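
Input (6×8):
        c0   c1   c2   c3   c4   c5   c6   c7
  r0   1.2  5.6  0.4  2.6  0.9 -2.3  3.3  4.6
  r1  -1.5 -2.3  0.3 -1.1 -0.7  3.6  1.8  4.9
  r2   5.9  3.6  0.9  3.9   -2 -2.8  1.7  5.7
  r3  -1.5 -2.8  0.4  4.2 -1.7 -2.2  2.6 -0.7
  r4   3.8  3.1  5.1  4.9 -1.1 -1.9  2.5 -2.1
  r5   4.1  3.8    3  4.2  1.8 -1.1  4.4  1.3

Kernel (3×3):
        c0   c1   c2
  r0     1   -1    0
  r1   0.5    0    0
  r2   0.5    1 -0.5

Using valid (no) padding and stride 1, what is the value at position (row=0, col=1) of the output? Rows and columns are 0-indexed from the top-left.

The receptive field on the input at this output position is [5.6 0.4 2.6 / -2.3 0.3 -1.1 / 3.6 0.9 3.9]. Elementwise product with the kernel and sum: 5.6·1 + 0.4·-1 + -2.3·0.5 + 3.6·0.5 + 0.9·1 + 3.9·-0.5.

4.8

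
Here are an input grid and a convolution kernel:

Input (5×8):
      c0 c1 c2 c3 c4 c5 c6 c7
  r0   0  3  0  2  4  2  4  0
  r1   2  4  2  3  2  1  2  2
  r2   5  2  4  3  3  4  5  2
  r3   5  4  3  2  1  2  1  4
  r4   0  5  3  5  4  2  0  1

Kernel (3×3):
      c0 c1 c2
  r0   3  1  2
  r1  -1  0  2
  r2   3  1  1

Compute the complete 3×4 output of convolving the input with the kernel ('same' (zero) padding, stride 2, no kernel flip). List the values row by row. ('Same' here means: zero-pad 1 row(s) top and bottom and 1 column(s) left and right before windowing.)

12 18 14 5
23 41 27 20
23 24 10 15

Output[0,0]: The receptive field on the zero-padded input at this output position is [0 0 0 / 0 0 3 / 0 2 4]. Elementwise product with the kernel and sum: 0·3 + 0·1 + 0·2 + 0·-1 + 3·2 + 0·3 + 2·1 + 4·1.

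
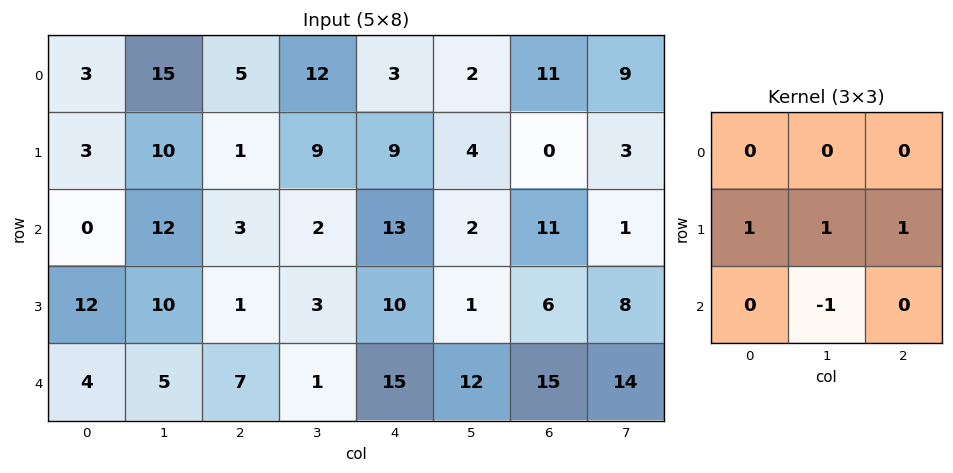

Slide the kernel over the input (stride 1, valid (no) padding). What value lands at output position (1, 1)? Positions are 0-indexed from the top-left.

16

The receptive field on the input at this output position is [10 1 9 / 12 3 2 / 10 1 3]. Elementwise product with the kernel and sum: 12·1 + 3·1 + 2·1 + 1·-1.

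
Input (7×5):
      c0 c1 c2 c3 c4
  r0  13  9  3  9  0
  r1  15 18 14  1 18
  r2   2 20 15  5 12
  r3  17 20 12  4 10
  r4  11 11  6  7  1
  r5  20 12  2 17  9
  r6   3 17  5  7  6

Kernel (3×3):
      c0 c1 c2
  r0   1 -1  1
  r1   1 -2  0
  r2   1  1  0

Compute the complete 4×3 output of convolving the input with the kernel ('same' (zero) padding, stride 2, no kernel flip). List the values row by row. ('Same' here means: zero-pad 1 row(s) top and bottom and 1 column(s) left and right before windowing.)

-11 35 28
16 27 -22
1 25 25
-14 34 3

Output[0,0]: The receptive field on the zero-padded input at this output position is [0 0 0 / 0 13 9 / 0 15 18]. Elementwise product with the kernel and sum: 0·1 + 0·-1 + 0·1 + 0·1 + 13·-2 + 0·1 + 15·1.
Output[0,1]: The receptive field on the zero-padded input at this output position is [0 0 0 / 9 3 9 / 18 14 1]. Elementwise product with the kernel and sum: 0·1 + 0·-1 + 0·1 + 9·1 + 3·-2 + 18·1 + 14·1.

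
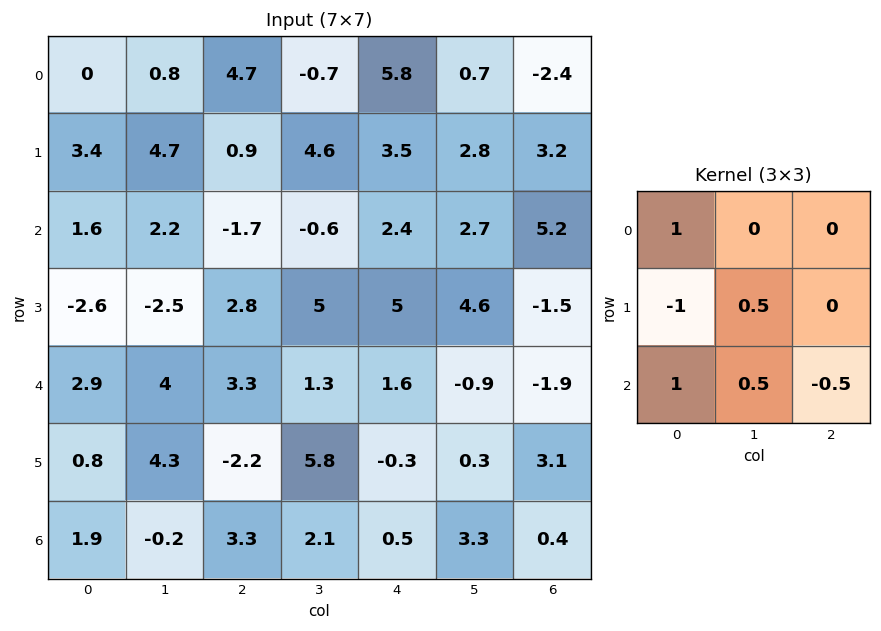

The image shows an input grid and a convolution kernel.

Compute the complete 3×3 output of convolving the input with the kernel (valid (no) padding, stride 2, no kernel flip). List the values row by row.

Output[0,0]: The receptive field on the input at this output position is [0 0.8 4.7 / 3.4 4.7 0.9 / 1.6 2.2 -1.7]. Elementwise product with the kernel and sum: 0·1 + 3.4·-1 + 4.7·0.5 + 1.6·1 + 2.2·0.5 + -1.7·-0.5.
Output[0,1]: The receptive field on the input at this output position is [4.7 -0.7 5.8 / 0.9 4.6 3.5 / -1.7 -0.6 2.4]. Elementwise product with the kernel and sum: 4.7·1 + 0.9·-1 + 4.6·0.5 + -1.7·1 + -0.6·0.5 + 2.4·-0.5.

2.5 2.9 4.85
6.2 1.15 1.8
4.4 12.5 4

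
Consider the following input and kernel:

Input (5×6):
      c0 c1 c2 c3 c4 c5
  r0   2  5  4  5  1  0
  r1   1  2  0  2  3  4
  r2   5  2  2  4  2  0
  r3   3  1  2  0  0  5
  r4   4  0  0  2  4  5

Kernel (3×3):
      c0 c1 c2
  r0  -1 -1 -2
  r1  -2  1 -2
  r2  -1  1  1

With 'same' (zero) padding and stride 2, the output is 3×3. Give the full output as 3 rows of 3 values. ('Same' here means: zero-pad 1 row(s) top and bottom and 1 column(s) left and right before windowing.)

Output[0,0]: The receptive field on the zero-padded input at this output position is [0 0 0 / 0 2 5 / 0 1 2]. Elementwise product with the kernel and sum: 0·-1 + 0·-1 + 0·-2 + 0·-2 + 2·1 + 5·-2 + 0·-1 + 1·1 + 2·1.
Output[0,1]: The receptive field on the zero-padded input at this output position is [0 0 0 / 5 4 5 / 2 0 2]. Elementwise product with the kernel and sum: 0·-1 + 0·-1 + 0·-2 + 5·-2 + 4·1 + 5·-2 + 2·-1 + 0·1 + 2·1.

-5 -16 -4
0 -15 -14
-1 -7 -20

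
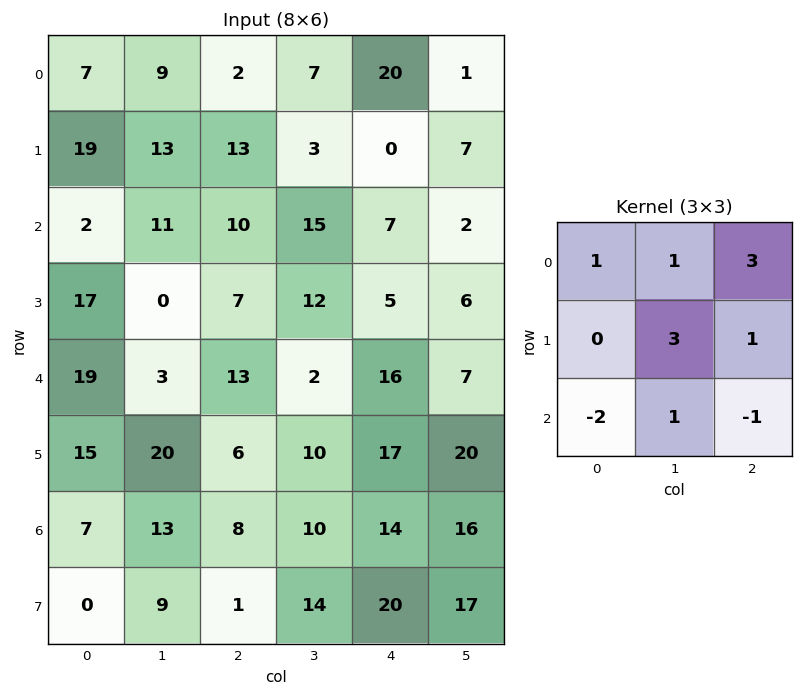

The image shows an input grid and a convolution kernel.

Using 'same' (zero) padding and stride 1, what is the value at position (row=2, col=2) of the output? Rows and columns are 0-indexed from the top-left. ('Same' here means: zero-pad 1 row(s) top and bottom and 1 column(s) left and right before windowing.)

The receptive field on the zero-padded input at this output position is [13 13 3 / 11 10 15 / 0 7 12]. Elementwise product with the kernel and sum: 13·1 + 13·1 + 3·3 + 10·3 + 15·1 + 0·-2 + 7·1 + 12·-1.

75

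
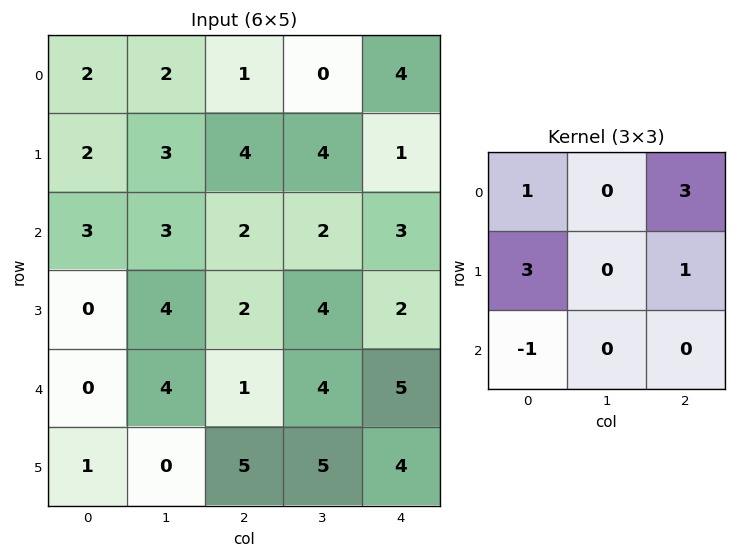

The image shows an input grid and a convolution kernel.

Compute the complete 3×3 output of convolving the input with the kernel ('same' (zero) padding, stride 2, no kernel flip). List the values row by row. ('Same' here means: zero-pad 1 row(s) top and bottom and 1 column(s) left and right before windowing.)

Output[0,0]: The receptive field on the zero-padded input at this output position is [0 0 0 / 0 2 2 / 0 2 3]. Elementwise product with the kernel and sum: 0·1 + 0·3 + 0·3 + 2·1 + 0·-1.

2 3 -4
12 22 6
16 32 11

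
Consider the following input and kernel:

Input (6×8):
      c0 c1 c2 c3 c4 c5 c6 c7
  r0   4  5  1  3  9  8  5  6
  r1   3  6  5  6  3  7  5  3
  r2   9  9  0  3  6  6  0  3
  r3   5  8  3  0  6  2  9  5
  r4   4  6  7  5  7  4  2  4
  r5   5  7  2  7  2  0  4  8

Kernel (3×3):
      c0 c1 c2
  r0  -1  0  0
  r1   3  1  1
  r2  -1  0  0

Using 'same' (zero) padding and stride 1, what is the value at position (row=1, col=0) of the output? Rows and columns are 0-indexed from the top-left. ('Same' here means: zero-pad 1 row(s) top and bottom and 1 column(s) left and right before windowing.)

9

The receptive field on the zero-padded input at this output position is [0 4 5 / 0 3 6 / 0 9 9]. Elementwise product with the kernel and sum: 0·-1 + 0·3 + 3·1 + 6·1 + 0·-1.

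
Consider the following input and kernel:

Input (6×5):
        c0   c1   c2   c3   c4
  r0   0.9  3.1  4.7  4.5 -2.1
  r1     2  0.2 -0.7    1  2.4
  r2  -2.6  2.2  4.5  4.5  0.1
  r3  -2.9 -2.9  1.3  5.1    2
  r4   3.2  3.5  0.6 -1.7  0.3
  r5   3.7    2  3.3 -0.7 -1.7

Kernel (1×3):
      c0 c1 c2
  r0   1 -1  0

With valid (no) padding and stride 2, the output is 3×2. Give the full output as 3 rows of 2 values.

Output[0,0]: The receptive field on the input at this output position is [0.9 3.1 4.7]. Elementwise product with the kernel and sum: 0.9·1 + 3.1·-1.

-2.2 0.2
-4.8 0
-0.3 2.3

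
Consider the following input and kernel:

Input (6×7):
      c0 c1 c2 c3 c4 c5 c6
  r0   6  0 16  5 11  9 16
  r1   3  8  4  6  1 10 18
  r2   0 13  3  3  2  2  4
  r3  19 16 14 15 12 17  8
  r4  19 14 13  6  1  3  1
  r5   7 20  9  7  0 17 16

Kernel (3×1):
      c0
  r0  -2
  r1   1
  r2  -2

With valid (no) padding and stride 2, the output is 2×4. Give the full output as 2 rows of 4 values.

-9 -34 -25 -22
-19 -18 6 -2

Output[0,0]: The receptive field on the input at this output position is [6 / 3 / 0]. Elementwise product with the kernel and sum: 6·-2 + 3·1 + 0·-2.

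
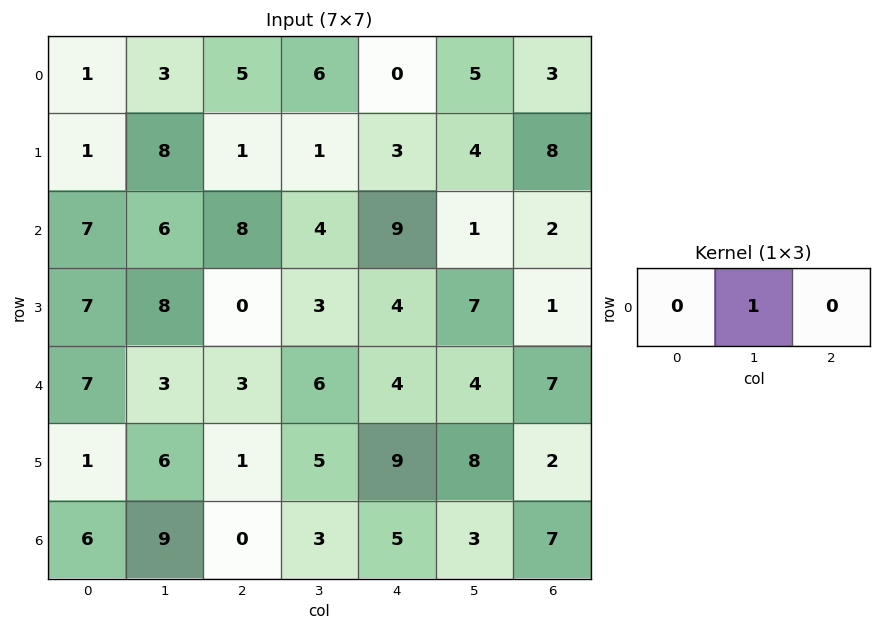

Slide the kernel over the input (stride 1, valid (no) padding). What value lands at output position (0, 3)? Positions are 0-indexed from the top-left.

0

The receptive field on the input at this output position is [6 0 5]. Elementwise product with the kernel and sum: 0·1.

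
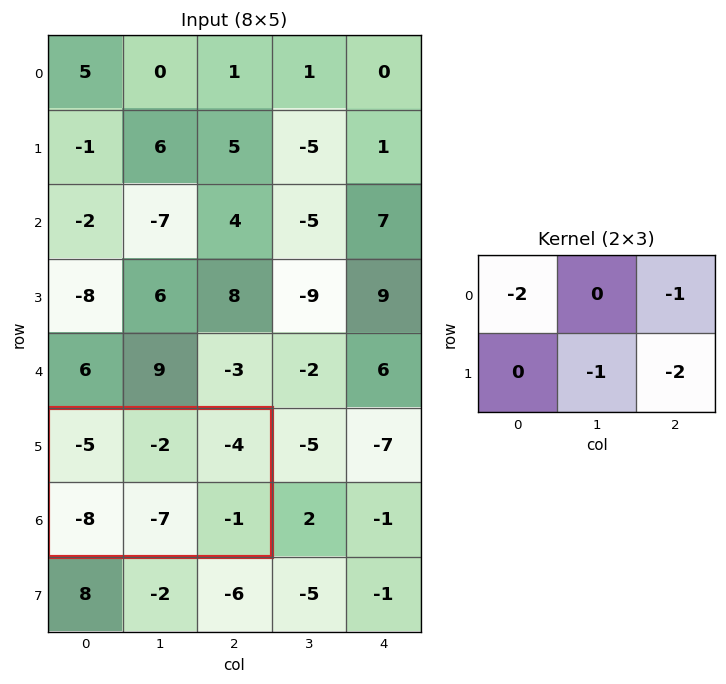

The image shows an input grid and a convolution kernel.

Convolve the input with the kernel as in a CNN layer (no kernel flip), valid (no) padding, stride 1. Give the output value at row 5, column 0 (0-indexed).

23

The receptive field on the input at this output position is [-5 -2 -4 / -8 -7 -1]. Elementwise product with the kernel and sum: -5·-2 + -4·-1 + -7·-1 + -1·-2.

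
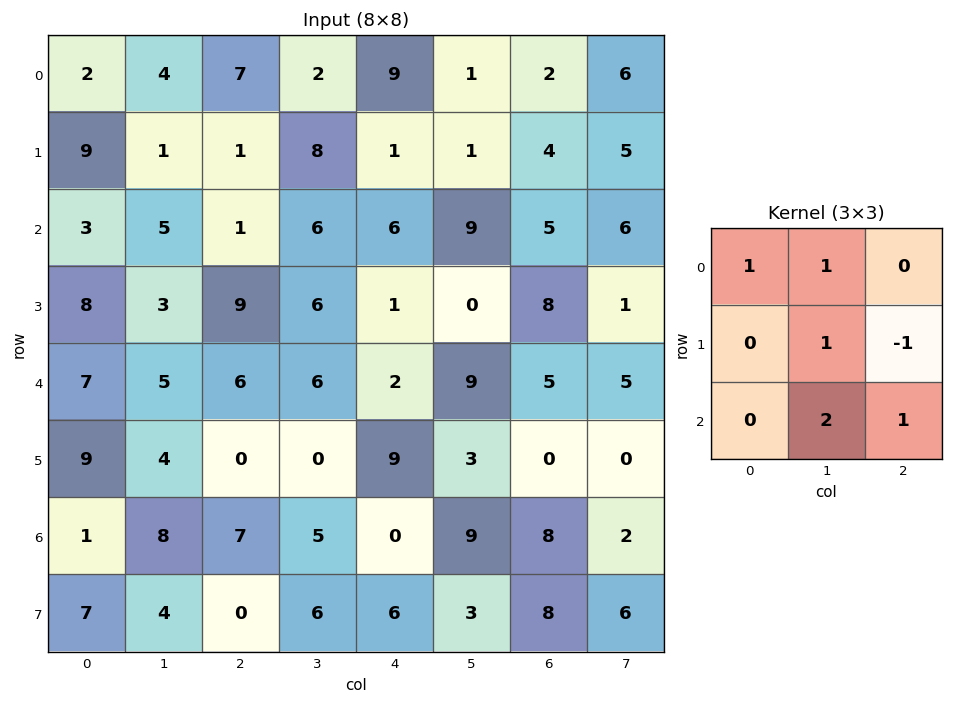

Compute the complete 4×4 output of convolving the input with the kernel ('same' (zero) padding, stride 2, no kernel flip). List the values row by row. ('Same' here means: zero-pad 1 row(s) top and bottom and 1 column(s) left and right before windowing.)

Output[0,0]: The receptive field on the zero-padded input at this output position is [0 0 0 / 0 2 4 / 0 9 1]. Elementwise product with the kernel and sum: 0·1 + 0·1 + 2·1 + 4·-1 + 9·2 + 1·1.
Output[0,1]: The receptive field on the zero-padded input at this output position is [0 0 0 / 4 7 2 / 1 1 8]. Elementwise product with the kernel and sum: 0·1 + 0·1 + 7·1 + 2·-1 + 1·2 + 8·1.

17 15 11 9
26 21 8 21
32 12 21 8
20 12 15 31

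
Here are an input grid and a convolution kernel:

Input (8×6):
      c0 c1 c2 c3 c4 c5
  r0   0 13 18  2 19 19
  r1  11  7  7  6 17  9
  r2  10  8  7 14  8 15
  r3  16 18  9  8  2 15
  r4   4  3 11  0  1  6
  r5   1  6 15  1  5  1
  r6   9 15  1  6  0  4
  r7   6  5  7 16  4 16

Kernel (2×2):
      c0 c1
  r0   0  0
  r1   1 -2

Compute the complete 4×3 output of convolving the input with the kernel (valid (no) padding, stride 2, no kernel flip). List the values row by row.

Output[0,0]: The receptive field on the input at this output position is [0 13 / 11 7]. Elementwise product with the kernel and sum: 11·1 + 7·-2.
Output[0,1]: The receptive field on the input at this output position is [18 2 / 7 6]. Elementwise product with the kernel and sum: 7·1 + 6·-2.

-3 -5 -1
-20 -7 -28
-11 13 3
-4 -25 -28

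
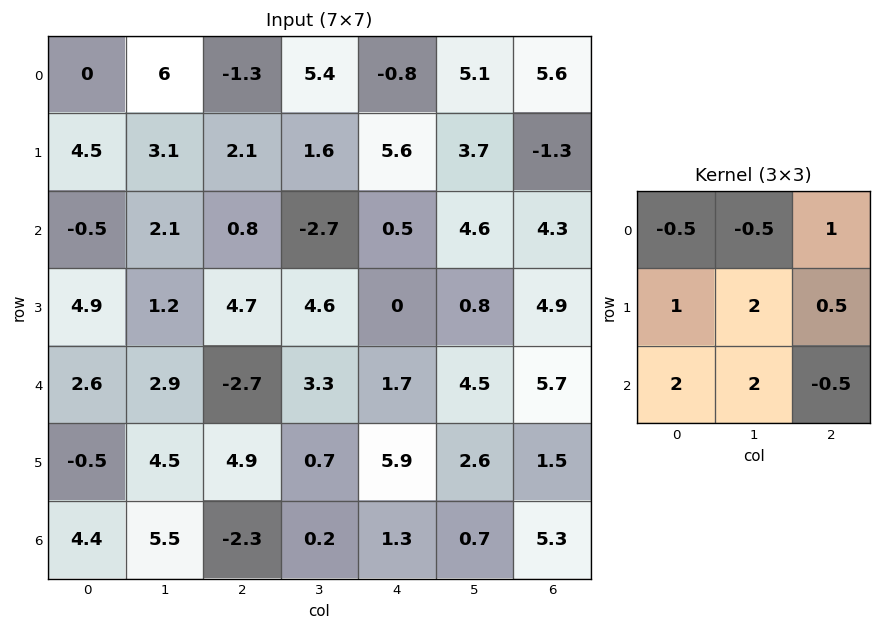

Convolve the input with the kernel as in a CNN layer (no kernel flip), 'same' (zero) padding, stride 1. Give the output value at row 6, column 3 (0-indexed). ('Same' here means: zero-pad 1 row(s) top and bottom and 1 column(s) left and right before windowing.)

1.85

The receptive field on the zero-padded input at this output position is [4.9 0.7 5.9 / -2.3 0.2 1.3 / 0 0 0]. Elementwise product with the kernel and sum: 4.9·-0.5 + 0.7·-0.5 + 5.9·1 + -2.3·1 + 0.2·2 + 1.3·0.5 + 0·2 + 0·2 + 0·-0.5.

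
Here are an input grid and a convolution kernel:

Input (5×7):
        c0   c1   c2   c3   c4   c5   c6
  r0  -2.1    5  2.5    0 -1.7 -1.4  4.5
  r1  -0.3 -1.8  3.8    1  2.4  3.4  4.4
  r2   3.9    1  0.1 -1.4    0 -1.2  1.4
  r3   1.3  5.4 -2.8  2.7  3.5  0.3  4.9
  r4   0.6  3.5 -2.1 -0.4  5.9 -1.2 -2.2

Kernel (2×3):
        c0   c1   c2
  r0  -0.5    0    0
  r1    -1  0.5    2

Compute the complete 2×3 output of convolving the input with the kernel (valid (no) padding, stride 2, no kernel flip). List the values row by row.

8.05 0.25 8.95
-6.15 11.1 6.45

Output[0,0]: The receptive field on the input at this output position is [-2.1 5 2.5 / -0.3 -1.8 3.8]. Elementwise product with the kernel and sum: -2.1·-0.5 + -0.3·-1 + -1.8·0.5 + 3.8·2.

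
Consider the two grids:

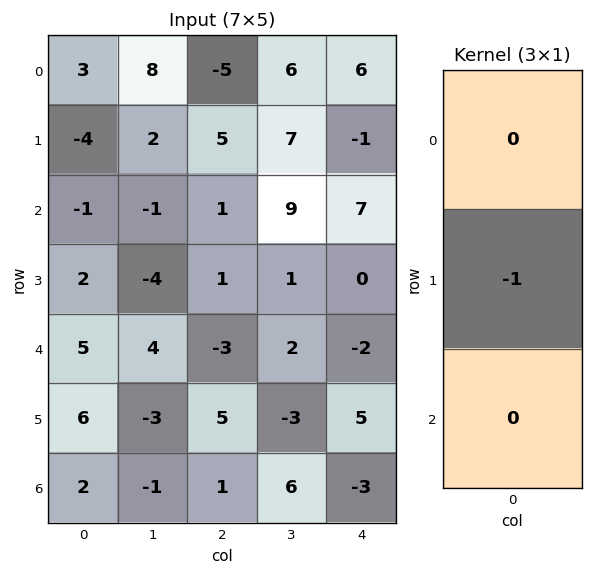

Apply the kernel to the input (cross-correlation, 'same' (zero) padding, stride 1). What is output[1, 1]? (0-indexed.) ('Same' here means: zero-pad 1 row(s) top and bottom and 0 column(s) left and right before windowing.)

The receptive field on the zero-padded input at this output position is [8 / 2 / -1]. Elementwise product with the kernel and sum: 2·-1.

-2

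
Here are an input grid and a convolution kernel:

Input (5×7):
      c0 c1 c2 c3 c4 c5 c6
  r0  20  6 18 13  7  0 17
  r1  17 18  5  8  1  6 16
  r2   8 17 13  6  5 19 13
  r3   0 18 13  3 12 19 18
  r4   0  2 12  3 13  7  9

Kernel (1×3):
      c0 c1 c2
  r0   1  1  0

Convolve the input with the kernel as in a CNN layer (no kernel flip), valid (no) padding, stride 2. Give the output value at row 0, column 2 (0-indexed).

The receptive field on the input at this output position is [7 0 17]. Elementwise product with the kernel and sum: 7·1 + 0·1.

7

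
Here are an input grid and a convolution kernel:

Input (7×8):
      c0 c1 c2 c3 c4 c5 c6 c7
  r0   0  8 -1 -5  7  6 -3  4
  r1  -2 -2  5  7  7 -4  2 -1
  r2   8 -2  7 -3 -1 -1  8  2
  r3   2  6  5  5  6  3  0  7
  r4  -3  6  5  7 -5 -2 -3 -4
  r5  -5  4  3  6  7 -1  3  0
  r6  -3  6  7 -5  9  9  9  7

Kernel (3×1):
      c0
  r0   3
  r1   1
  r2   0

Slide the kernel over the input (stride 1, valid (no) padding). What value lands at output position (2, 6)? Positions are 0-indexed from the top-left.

24

The receptive field on the input at this output position is [8 / 0 / -3]. Elementwise product with the kernel and sum: 8·3 + 0·1.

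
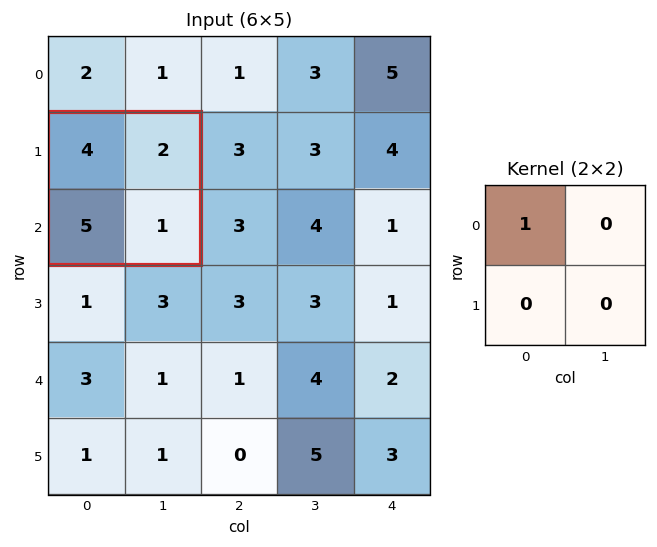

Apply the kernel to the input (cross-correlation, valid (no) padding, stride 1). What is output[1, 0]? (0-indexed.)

4

The receptive field on the input at this output position is [4 2 / 5 1]. Elementwise product with the kernel and sum: 4·1.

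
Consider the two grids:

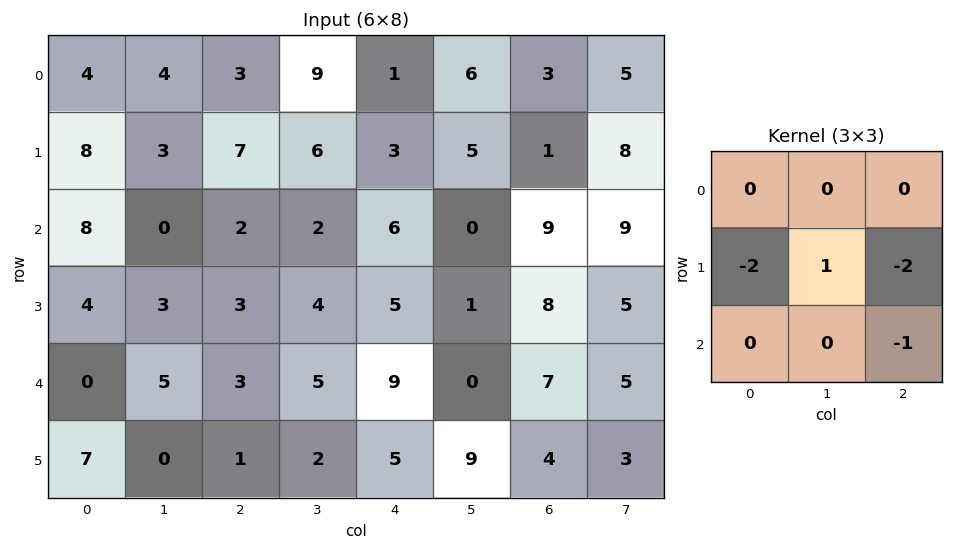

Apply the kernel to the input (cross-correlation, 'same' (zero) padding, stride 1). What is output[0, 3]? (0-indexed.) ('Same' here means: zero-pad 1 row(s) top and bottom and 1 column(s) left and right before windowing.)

The receptive field on the zero-padded input at this output position is [0 0 0 / 3 9 1 / 7 6 3]. Elementwise product with the kernel and sum: 3·-2 + 9·1 + 1·-2 + 3·-1.

-2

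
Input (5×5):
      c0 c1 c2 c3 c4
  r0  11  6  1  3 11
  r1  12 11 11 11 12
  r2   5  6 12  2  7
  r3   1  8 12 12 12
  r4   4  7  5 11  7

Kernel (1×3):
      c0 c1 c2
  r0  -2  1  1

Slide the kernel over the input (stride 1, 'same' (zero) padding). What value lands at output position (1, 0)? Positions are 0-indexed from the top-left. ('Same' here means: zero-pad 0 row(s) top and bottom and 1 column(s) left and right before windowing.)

The receptive field on the zero-padded input at this output position is [0 12 11]. Elementwise product with the kernel and sum: 0·-2 + 12·1 + 11·1.

23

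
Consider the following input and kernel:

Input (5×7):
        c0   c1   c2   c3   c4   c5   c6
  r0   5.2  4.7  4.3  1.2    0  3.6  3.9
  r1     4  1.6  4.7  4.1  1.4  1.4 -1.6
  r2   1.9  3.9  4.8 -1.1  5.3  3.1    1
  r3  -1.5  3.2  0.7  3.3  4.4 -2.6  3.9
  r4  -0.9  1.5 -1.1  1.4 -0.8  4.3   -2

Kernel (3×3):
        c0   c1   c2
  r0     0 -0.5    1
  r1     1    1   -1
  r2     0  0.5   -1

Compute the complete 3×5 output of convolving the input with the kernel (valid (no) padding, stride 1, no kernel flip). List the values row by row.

Output[0,0]: The receptive field on the input at this output position is [5.2 4.7 4.3 / 4 1.6 4.7 / 1.9 3.9 4.8]. Elementwise product with the kernel and sum: 4.7·-0.5 + 4.3·1 + 4·1 + 1.6·1 + 4.7·-1 + 3.9·0.5 + 4.8·-1.
Output[0,1]: The receptive field on the input at this output position is [4.7 4.3 1.2 / 1.6 4.7 4.1 / 3.9 4.8 -1.1]. Elementwise product with the kernel and sum: 4.3·-0.5 + 1.2·1 + 1.6·1 + 4.7·1 + 4.1·-1 + 4.8·0.5 + -1.1·-1.

0 4.75 0.95 7.25 7.05
5.8 8.6 -5 6.6 -0.1
5.7 -4.85 6.95 6.05 1.5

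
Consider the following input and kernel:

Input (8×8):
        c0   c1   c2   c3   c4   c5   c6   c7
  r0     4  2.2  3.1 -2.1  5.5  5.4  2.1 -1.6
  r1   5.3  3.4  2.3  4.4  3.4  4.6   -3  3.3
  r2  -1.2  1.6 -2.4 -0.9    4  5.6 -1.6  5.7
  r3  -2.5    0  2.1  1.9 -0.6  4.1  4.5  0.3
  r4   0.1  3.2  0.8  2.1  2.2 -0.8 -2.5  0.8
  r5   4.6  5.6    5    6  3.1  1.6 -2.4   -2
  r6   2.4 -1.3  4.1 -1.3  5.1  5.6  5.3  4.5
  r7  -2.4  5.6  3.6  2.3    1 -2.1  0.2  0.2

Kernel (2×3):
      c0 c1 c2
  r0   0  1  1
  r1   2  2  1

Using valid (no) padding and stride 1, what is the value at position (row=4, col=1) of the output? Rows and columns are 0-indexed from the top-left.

The receptive field on the input at this output position is [3.2 0.8 2.1 / 5.6 5 6]. Elementwise product with the kernel and sum: 0.8·1 + 2.1·1 + 5.6·2 + 5·2 + 6·1.

30.1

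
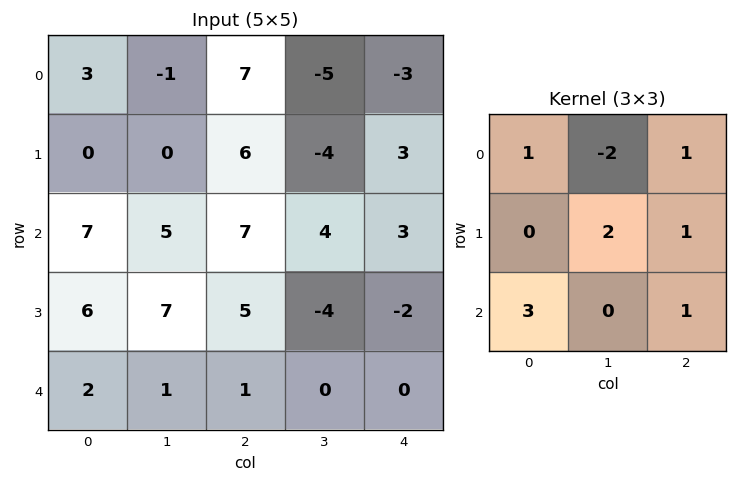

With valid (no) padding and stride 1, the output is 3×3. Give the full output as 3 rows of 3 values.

Output[0,0]: The receptive field on the input at this output position is [3 -1 7 / 0 0 6 / 7 5 7]. Elementwise product with the kernel and sum: 3·1 + -1·-2 + 7·1 + 0·2 + 6·1 + 7·3 + 7·1.

46 7 33
46 19 41
30 4 -5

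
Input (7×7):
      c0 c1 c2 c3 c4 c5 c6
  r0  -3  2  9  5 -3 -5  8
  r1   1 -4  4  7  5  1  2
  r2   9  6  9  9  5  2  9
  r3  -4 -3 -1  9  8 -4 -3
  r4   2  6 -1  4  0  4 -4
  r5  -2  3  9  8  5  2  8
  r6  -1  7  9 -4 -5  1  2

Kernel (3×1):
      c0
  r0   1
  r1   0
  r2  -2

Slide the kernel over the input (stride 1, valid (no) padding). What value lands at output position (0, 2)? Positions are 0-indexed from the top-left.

The receptive field on the input at this output position is [9 / 4 / 9]. Elementwise product with the kernel and sum: 9·1 + 9·-2.

-9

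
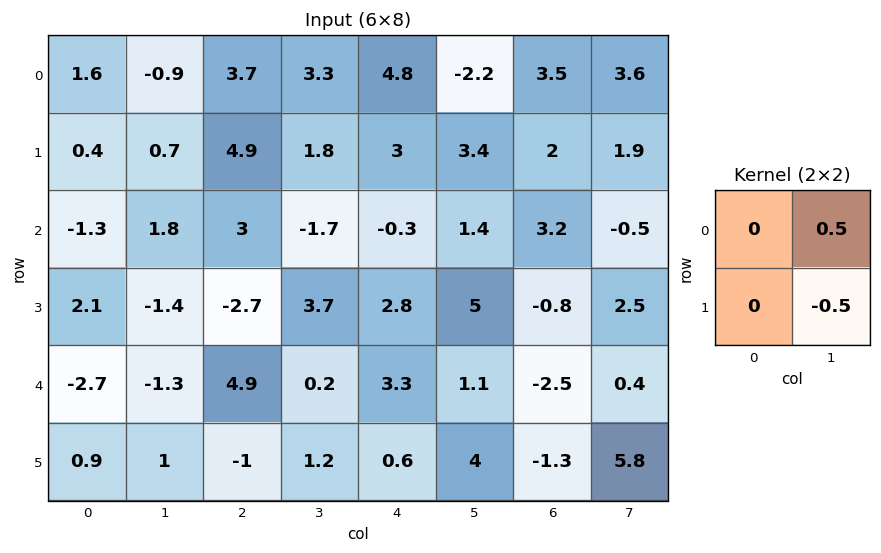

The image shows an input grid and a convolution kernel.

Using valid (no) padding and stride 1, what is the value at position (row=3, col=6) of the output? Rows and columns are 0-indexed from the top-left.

1.05

The receptive field on the input at this output position is [-0.8 2.5 / -2.5 0.4]. Elementwise product with the kernel and sum: 2.5·0.5 + 0.4·-0.5.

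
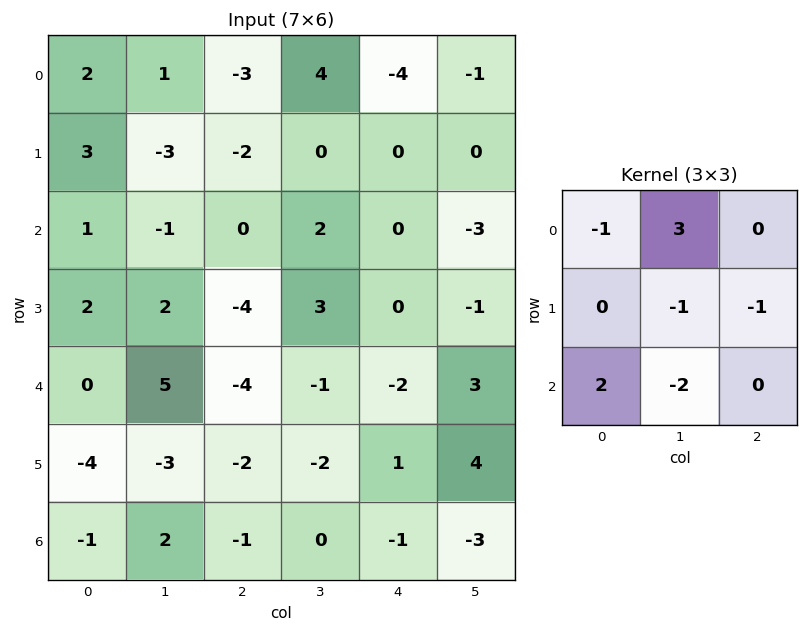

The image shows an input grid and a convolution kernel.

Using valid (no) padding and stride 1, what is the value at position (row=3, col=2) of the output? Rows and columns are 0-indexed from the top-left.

16

The receptive field on the input at this output position is [-4 3 0 / -4 -1 -2 / -2 -2 1]. Elementwise product with the kernel and sum: -4·-1 + 3·3 + -1·-1 + -2·-1 + -2·2 + -2·-2.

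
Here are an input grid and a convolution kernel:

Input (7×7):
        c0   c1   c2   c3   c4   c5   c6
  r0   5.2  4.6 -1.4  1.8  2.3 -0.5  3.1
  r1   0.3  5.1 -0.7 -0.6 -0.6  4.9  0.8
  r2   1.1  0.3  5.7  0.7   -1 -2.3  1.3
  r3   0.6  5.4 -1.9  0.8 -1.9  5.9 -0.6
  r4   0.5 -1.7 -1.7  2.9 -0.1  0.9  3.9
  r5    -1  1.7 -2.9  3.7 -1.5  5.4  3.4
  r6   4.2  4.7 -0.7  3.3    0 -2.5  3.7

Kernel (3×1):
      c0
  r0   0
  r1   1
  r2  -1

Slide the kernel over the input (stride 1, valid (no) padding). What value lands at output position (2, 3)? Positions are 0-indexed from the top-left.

The receptive field on the input at this output position is [0.7 / 0.8 / 2.9]. Elementwise product with the kernel and sum: 0.8·1 + 2.9·-1.

-2.1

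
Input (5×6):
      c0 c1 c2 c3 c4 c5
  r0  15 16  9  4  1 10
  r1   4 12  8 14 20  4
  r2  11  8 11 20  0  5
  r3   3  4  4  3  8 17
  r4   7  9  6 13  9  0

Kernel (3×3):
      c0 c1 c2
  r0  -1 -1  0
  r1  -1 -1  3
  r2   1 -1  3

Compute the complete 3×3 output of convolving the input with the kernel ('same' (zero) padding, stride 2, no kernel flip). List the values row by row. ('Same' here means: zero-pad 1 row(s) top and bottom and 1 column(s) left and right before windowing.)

65 33 31
18 30 7
17 16 -33

Output[0,0]: The receptive field on the zero-padded input at this output position is [0 0 0 / 0 15 16 / 0 4 12]. Elementwise product with the kernel and sum: 0·-1 + 0·-1 + 0·-1 + 15·-1 + 16·3 + 0·1 + 4·-1 + 12·3.
Output[0,1]: The receptive field on the zero-padded input at this output position is [0 0 0 / 16 9 4 / 12 8 14]. Elementwise product with the kernel and sum: 0·-1 + 0·-1 + 16·-1 + 9·-1 + 4·3 + 12·1 + 8·-1 + 14·3.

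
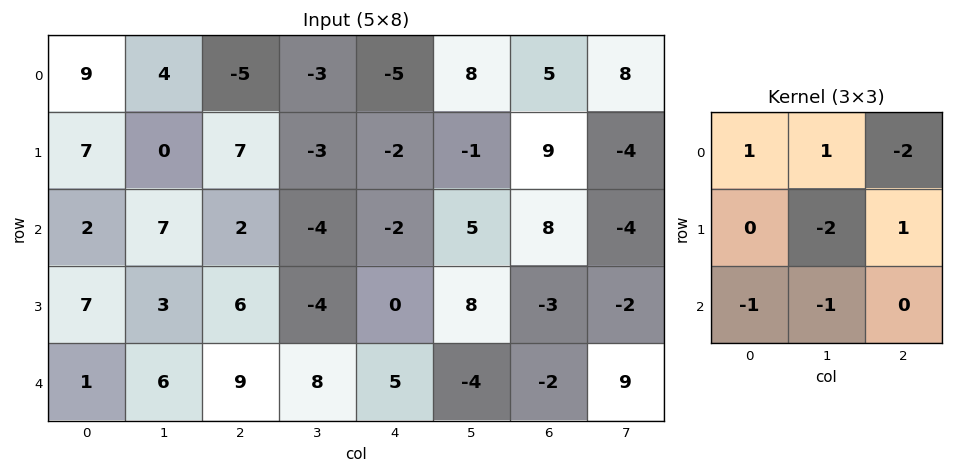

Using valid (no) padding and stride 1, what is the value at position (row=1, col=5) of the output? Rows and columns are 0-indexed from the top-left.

-9

The receptive field on the input at this output position is [-1 9 -4 / 5 8 -4 / 8 -3 -2]. Elementwise product with the kernel and sum: -1·1 + 9·1 + -4·-2 + 8·-2 + -4·1 + 8·-1 + -3·-1.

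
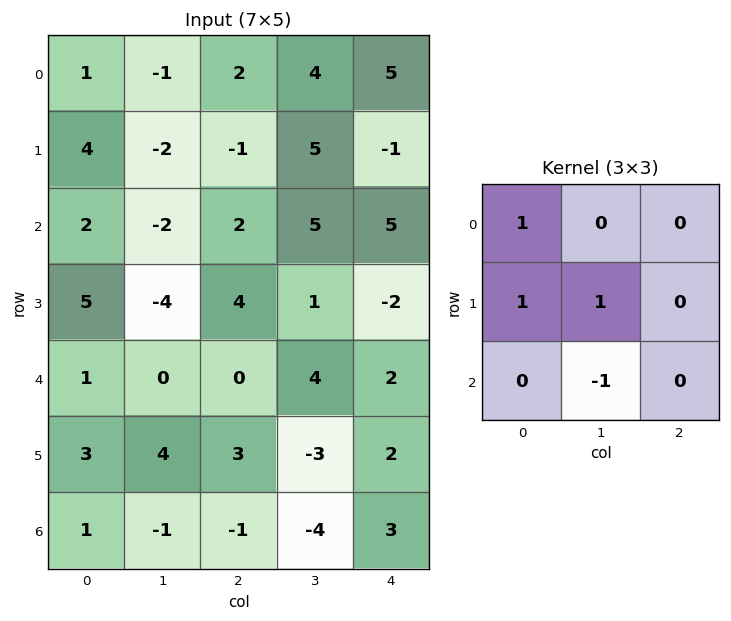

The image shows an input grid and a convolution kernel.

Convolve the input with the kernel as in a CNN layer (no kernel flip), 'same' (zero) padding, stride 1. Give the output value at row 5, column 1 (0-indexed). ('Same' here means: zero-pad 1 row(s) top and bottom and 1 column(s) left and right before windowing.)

9

The receptive field on the zero-padded input at this output position is [1 0 0 / 3 4 3 / 1 -1 -1]. Elementwise product with the kernel and sum: 1·1 + 3·1 + 4·1 + -1·-1.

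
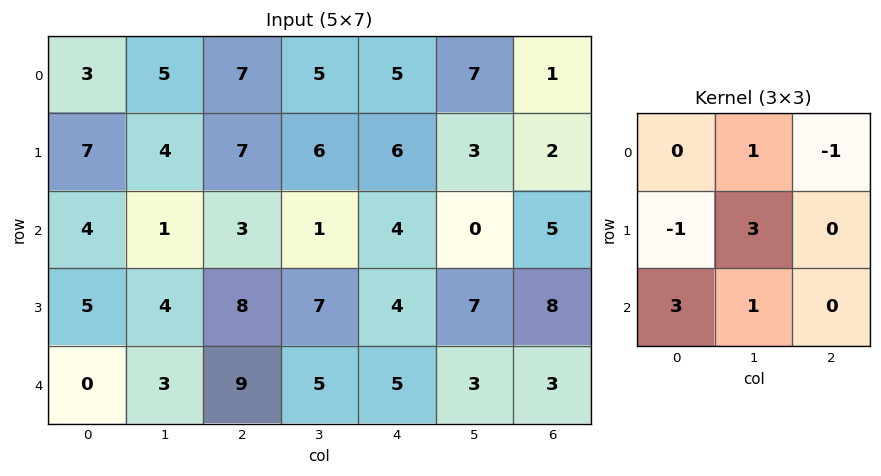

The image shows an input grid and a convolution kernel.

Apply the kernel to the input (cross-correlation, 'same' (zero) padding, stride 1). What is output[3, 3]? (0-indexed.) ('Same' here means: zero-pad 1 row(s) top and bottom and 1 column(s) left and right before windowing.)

The receptive field on the zero-padded input at this output position is [3 1 4 / 8 7 4 / 9 5 5]. Elementwise product with the kernel and sum: 1·1 + 4·-1 + 8·-1 + 7·3 + 9·3 + 5·1.

42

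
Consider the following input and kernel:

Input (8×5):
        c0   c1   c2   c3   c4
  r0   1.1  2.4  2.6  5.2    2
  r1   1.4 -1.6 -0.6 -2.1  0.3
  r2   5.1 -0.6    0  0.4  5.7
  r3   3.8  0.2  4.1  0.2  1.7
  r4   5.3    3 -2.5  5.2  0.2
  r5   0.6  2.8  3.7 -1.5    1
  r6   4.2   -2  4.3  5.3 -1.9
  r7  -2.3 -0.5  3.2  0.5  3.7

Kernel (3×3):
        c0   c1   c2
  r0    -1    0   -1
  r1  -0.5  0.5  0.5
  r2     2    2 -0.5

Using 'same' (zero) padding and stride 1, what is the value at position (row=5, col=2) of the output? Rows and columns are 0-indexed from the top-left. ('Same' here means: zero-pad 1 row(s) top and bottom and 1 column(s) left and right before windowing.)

-6.55

The receptive field on the zero-padded input at this output position is [3 -2.5 5.2 / 2.8 3.7 -1.5 / -2 4.3 5.3]. Elementwise product with the kernel and sum: 3·-1 + 5.2·-1 + 2.8·-0.5 + 3.7·0.5 + -1.5·0.5 + -2·2 + 4.3·2 + 5.3·-0.5.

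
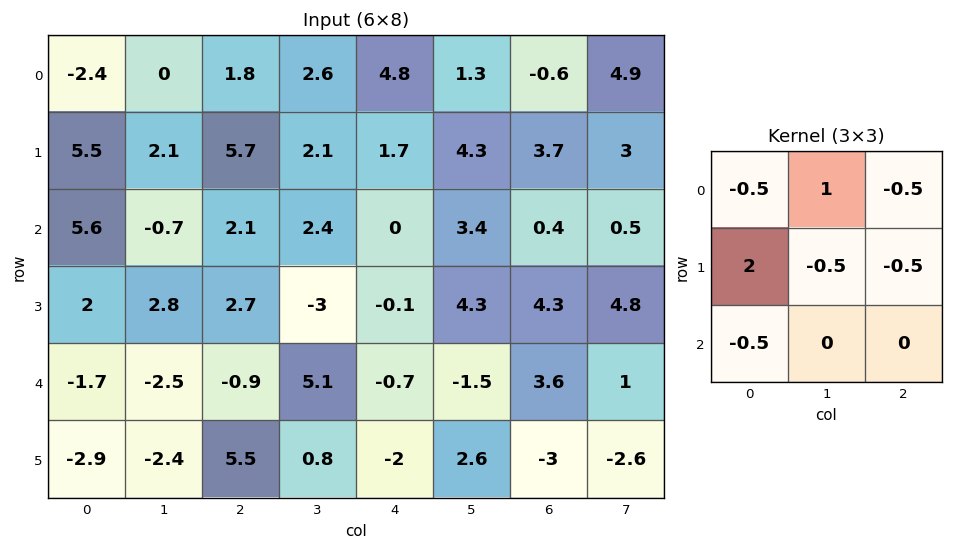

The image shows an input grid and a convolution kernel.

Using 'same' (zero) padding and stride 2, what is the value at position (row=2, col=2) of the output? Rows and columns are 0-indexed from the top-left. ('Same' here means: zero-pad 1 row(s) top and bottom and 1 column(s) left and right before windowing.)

10.15

The receptive field on the zero-padded input at this output position is [-3 -0.1 4.3 / 5.1 -0.7 -1.5 / 0.8 -2 2.6]. Elementwise product with the kernel and sum: -3·-0.5 + -0.1·1 + 4.3·-0.5 + 5.1·2 + -0.7·-0.5 + -1.5·-0.5 + 0.8·-0.5.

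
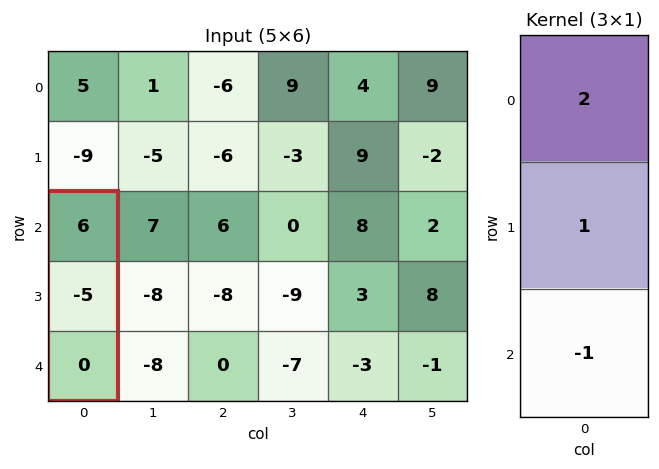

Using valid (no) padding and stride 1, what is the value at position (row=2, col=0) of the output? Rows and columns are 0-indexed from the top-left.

The receptive field on the input at this output position is [6 / -5 / 0]. Elementwise product with the kernel and sum: 6·2 + -5·1 + 0·-1.

7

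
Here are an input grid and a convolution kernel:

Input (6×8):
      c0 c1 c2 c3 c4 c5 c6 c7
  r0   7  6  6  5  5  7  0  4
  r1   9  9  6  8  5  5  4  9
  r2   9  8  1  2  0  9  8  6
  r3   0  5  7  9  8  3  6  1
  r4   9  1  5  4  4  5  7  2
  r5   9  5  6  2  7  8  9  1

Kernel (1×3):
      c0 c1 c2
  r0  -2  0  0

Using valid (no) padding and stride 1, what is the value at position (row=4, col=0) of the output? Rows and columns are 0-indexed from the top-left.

The receptive field on the input at this output position is [9 1 5]. Elementwise product with the kernel and sum: 9·-2.

-18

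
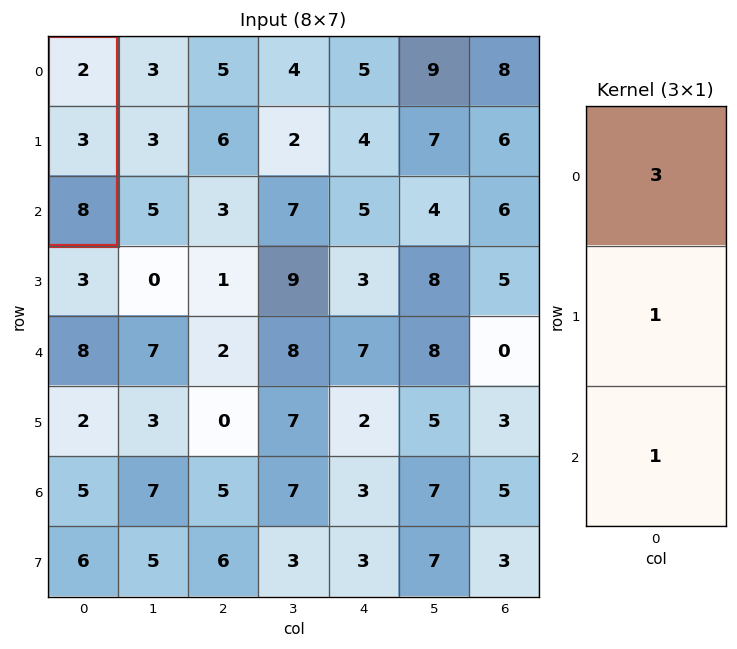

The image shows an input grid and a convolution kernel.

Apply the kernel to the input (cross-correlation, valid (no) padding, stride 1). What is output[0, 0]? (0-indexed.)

17

The receptive field on the input at this output position is [2 / 3 / 8]. Elementwise product with the kernel and sum: 2·3 + 3·1 + 8·1.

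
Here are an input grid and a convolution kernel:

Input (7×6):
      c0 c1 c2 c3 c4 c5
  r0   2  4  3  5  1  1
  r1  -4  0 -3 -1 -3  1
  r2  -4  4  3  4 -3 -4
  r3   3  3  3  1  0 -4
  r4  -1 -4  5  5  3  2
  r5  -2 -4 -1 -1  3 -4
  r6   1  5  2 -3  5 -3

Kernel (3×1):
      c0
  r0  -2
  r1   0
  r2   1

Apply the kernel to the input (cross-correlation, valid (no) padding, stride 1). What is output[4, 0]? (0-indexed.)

The receptive field on the input at this output position is [-1 / -2 / 1]. Elementwise product with the kernel and sum: -1·-2 + 1·1.

3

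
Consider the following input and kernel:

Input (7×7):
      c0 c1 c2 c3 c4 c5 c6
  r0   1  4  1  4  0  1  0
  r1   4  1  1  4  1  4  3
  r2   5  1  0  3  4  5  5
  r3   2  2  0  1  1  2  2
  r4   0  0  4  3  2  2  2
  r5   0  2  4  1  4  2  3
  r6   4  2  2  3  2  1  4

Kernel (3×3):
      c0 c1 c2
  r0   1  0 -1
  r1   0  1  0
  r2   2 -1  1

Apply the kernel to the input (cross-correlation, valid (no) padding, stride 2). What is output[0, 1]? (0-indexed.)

The receptive field on the input at this output position is [1 4 0 / 1 4 1 / 0 3 4]. Elementwise product with the kernel and sum: 1·1 + 0·-1 + 4·1 + 0·2 + 3·-1 + 4·1.

6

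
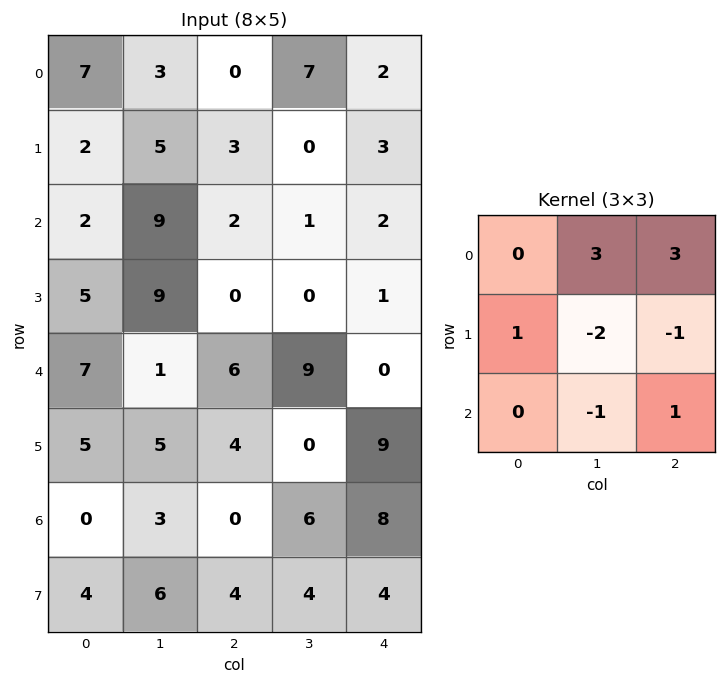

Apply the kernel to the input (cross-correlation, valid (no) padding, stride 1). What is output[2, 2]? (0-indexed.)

-1

The receptive field on the input at this output position is [2 1 2 / 0 0 1 / 6 9 0]. Elementwise product with the kernel and sum: 1·3 + 2·3 + 0·1 + 0·-2 + 1·-1 + 9·-1 + 0·1.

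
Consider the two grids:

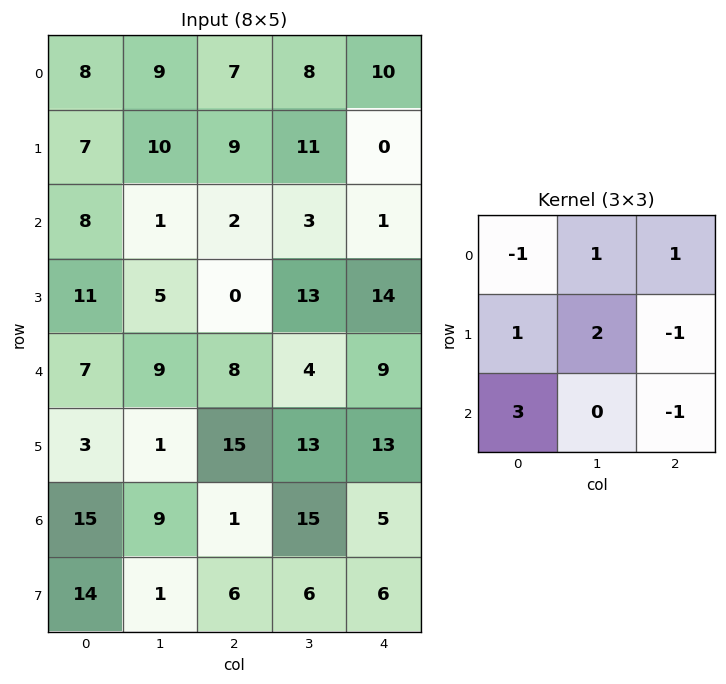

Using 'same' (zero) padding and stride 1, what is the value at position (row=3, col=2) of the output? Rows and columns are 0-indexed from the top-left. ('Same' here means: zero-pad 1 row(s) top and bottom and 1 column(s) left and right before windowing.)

The receptive field on the zero-padded input at this output position is [1 2 3 / 5 0 13 / 9 8 4]. Elementwise product with the kernel and sum: 1·-1 + 2·1 + 3·1 + 5·1 + 0·2 + 13·-1 + 9·3 + 4·-1.

19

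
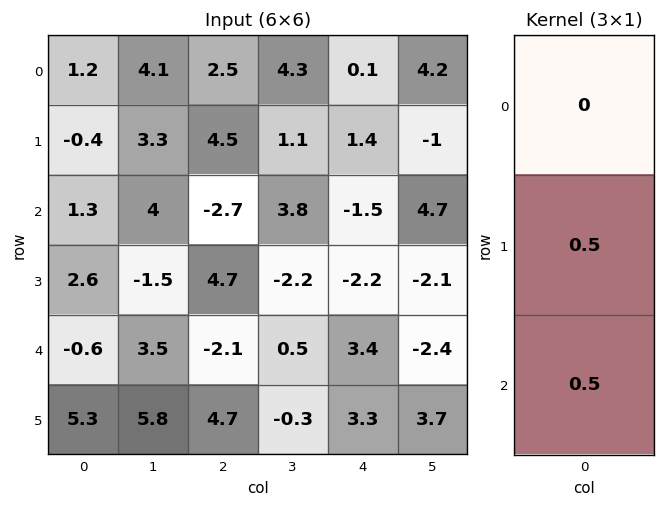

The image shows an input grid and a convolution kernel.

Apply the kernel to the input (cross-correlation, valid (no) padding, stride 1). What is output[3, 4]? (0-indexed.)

The receptive field on the input at this output position is [-2.2 / 3.4 / 3.3]. Elementwise product with the kernel and sum: 3.4·0.5 + 3.3·0.5.

3.35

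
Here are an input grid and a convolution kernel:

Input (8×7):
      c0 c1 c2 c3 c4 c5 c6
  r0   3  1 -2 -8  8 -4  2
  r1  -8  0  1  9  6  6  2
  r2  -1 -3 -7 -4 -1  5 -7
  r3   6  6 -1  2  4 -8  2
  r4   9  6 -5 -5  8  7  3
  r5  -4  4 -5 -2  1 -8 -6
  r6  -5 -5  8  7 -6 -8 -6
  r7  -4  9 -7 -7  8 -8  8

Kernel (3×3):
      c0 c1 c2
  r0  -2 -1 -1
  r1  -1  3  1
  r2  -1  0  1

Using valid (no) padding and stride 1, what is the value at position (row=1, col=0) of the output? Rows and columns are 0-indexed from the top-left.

The receptive field on the input at this output position is [-8 0 1 / -1 -3 -7 / 6 6 -1]. Elementwise product with the kernel and sum: -8·-2 + 0·-1 + 1·-1 + -1·-1 + -3·3 + -7·1 + 6·-1 + -1·1.

-7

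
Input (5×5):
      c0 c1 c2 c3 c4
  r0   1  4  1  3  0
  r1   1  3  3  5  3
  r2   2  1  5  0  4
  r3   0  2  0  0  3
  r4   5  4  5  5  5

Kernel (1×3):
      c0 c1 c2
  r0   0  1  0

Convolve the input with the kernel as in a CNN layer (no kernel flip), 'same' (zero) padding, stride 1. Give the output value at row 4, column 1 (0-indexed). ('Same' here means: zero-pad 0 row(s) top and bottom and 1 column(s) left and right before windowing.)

The receptive field on the zero-padded input at this output position is [5 4 5]. Elementwise product with the kernel and sum: 4·1.

4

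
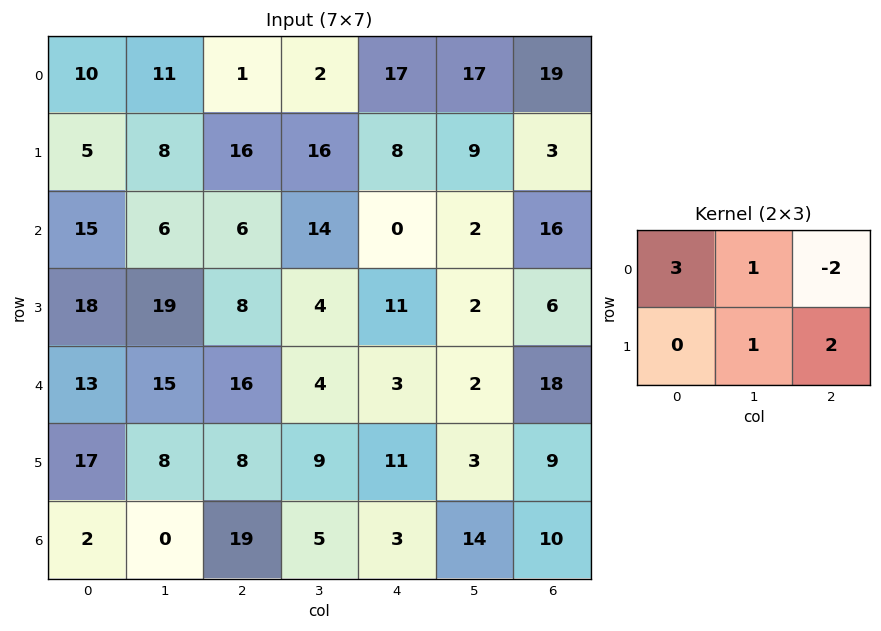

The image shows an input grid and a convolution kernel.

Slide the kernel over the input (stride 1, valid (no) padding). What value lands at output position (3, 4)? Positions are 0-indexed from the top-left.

61

The receptive field on the input at this output position is [11 2 6 / 3 2 18]. Elementwise product with the kernel and sum: 11·3 + 2·1 + 6·-2 + 2·1 + 18·2.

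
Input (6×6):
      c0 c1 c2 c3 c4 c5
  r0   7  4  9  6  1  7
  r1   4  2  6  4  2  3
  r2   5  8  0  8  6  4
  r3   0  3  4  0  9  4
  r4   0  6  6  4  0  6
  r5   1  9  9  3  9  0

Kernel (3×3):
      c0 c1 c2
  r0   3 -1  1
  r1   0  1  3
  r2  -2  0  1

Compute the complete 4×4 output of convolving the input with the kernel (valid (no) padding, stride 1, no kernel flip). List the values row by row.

36 19 38 23
28 22 43 35
28 28 13 41
32 8 16 7

Output[0,0]: The receptive field on the input at this output position is [7 4 9 / 4 2 6 / 5 8 0]. Elementwise product with the kernel and sum: 7·3 + 4·-1 + 9·1 + 2·1 + 6·3 + 5·-2 + 0·1.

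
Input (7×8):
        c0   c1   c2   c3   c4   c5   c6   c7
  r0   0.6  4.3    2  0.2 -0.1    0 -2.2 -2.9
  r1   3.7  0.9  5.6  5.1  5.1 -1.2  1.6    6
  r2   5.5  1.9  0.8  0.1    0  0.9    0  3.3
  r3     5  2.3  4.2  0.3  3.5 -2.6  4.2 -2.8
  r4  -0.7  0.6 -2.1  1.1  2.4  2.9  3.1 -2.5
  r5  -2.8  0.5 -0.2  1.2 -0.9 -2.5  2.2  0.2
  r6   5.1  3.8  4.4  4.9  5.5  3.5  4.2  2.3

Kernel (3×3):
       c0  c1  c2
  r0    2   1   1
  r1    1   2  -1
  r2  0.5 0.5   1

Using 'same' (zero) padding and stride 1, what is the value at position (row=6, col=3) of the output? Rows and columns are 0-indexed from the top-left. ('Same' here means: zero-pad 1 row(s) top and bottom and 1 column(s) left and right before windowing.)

The receptive field on the zero-padded input at this output position is [-0.2 1.2 -0.9 / 4.4 4.9 5.5 / 0 0 0]. Elementwise product with the kernel and sum: -0.2·2 + 1.2·1 + -0.9·1 + 4.4·1 + 4.9·2 + 5.5·-1 + 0·0.5 + 0·0.5 + 0·1.

8.6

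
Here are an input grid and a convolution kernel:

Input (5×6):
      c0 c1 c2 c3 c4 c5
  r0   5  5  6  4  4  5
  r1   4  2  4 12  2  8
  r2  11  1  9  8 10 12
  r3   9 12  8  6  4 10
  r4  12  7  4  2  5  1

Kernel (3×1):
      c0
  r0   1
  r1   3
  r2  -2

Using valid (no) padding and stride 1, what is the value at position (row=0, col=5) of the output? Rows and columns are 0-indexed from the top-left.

The receptive field on the input at this output position is [5 / 8 / 12]. Elementwise product with the kernel and sum: 5·1 + 8·3 + 12·-2.

5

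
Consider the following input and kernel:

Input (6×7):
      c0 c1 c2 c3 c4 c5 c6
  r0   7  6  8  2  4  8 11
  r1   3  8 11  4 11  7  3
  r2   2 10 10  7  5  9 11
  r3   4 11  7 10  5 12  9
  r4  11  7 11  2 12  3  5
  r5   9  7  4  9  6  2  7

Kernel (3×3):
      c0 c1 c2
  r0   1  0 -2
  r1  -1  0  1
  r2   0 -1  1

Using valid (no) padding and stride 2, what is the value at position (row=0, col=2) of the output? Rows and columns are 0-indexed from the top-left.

The receptive field on the input at this output position is [4 8 11 / 11 7 3 / 5 9 11]. Elementwise product with the kernel and sum: 4·1 + 11·-2 + 11·-1 + 3·1 + 9·-1 + 11·1.

-24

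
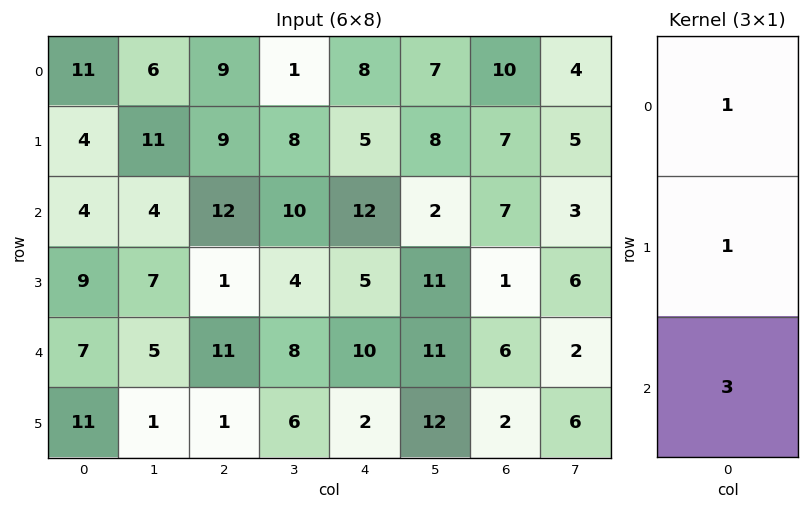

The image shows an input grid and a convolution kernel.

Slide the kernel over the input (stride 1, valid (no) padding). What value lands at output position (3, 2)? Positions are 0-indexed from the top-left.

15

The receptive field on the input at this output position is [1 / 11 / 1]. Elementwise product with the kernel and sum: 1·1 + 11·1 + 1·3.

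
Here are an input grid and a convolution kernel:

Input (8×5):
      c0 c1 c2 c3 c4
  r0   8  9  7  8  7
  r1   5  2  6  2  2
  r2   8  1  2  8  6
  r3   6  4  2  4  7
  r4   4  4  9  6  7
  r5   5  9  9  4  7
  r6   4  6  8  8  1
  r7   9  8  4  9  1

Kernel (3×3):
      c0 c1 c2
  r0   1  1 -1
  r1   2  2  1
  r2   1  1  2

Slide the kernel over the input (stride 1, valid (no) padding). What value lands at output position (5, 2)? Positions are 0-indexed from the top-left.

The receptive field on the input at this output position is [9 4 7 / 8 8 1 / 4 9 1]. Elementwise product with the kernel and sum: 9·1 + 4·1 + 7·-1 + 8·2 + 8·2 + 1·1 + 4·1 + 9·1 + 1·2.

54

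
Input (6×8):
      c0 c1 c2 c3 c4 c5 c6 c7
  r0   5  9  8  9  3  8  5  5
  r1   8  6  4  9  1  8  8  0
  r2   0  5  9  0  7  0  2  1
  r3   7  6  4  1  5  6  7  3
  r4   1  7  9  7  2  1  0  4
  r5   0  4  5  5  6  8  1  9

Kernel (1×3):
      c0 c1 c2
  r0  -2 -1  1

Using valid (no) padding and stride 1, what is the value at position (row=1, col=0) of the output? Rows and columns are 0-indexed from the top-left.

The receptive field on the input at this output position is [8 6 4]. Elementwise product with the kernel and sum: 8·-2 + 6·-1 + 4·1.

-18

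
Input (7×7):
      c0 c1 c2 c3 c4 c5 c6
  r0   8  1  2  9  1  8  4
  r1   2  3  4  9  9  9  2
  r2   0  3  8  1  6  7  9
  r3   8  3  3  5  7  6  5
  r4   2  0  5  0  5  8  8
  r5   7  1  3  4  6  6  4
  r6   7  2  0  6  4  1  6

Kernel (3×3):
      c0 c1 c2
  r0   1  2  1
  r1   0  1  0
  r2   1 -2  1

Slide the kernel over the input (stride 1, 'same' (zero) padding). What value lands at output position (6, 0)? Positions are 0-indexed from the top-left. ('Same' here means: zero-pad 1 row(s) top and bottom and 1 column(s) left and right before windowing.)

22

The receptive field on the zero-padded input at this output position is [0 7 1 / 0 7 2 / 0 0 0]. Elementwise product with the kernel and sum: 0·1 + 7·2 + 1·1 + 7·1 + 0·1 + 0·-2 + 0·1.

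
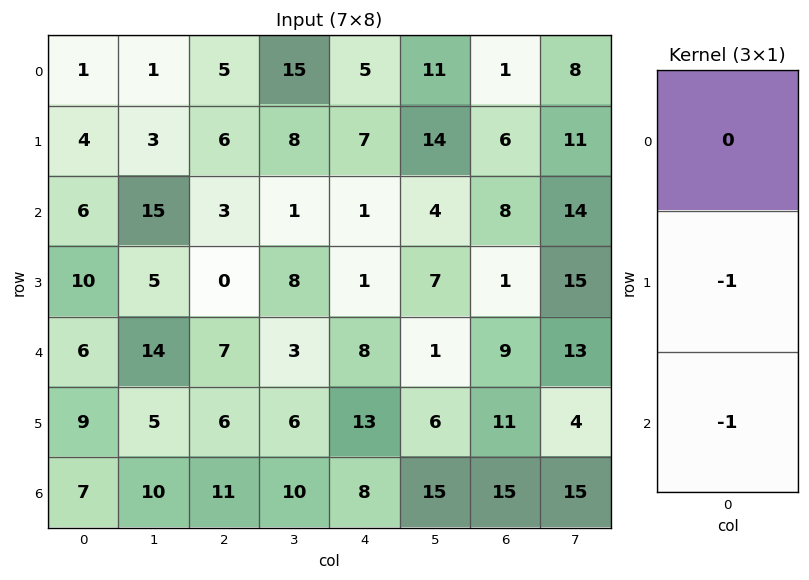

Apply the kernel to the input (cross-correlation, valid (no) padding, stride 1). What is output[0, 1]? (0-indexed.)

-18

The receptive field on the input at this output position is [1 / 3 / 15]. Elementwise product with the kernel and sum: 3·-1 + 15·-1.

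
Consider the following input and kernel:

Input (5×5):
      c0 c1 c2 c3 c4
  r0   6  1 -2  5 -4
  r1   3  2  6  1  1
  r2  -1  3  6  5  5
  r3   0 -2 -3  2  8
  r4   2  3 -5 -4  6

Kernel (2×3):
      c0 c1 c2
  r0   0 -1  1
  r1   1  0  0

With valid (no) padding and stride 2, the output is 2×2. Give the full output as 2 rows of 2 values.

Output[0,0]: The receptive field on the input at this output position is [6 1 -2 / 3 2 6]. Elementwise product with the kernel and sum: 1·-1 + -2·1 + 3·1.
Output[0,1]: The receptive field on the input at this output position is [-2 5 -4 / 6 1 1]. Elementwise product with the kernel and sum: 5·-1 + -4·1 + 6·1.

0 -3
3 -3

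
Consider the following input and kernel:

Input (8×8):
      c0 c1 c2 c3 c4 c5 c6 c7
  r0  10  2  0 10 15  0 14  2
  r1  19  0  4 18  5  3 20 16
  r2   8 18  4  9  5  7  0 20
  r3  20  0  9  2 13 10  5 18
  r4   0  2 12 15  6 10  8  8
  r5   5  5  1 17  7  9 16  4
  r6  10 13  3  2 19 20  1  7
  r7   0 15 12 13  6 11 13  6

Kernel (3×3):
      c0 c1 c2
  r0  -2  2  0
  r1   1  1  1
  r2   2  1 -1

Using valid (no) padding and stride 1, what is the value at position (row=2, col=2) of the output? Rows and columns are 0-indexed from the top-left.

67

The receptive field on the input at this output position is [4 9 5 / 9 2 13 / 12 15 6]. Elementwise product with the kernel and sum: 4·-2 + 9·2 + 9·1 + 2·1 + 13·1 + 12·2 + 15·1 + 6·-1.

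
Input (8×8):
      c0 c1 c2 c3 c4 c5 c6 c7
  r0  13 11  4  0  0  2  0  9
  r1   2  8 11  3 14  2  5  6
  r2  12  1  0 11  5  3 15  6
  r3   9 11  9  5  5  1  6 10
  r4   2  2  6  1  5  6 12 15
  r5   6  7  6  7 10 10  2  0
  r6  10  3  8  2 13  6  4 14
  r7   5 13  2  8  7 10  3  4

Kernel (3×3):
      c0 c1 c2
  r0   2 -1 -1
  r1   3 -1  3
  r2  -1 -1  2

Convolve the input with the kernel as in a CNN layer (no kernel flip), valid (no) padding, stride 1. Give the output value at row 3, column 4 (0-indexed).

The receptive field on the input at this output position is [5 1 6 / 5 6 12 / 10 10 2]. Elementwise product with the kernel and sum: 5·2 + 1·-1 + 6·-1 + 5·3 + 6·-1 + 12·3 + 10·-1 + 10·-1 + 2·2.

32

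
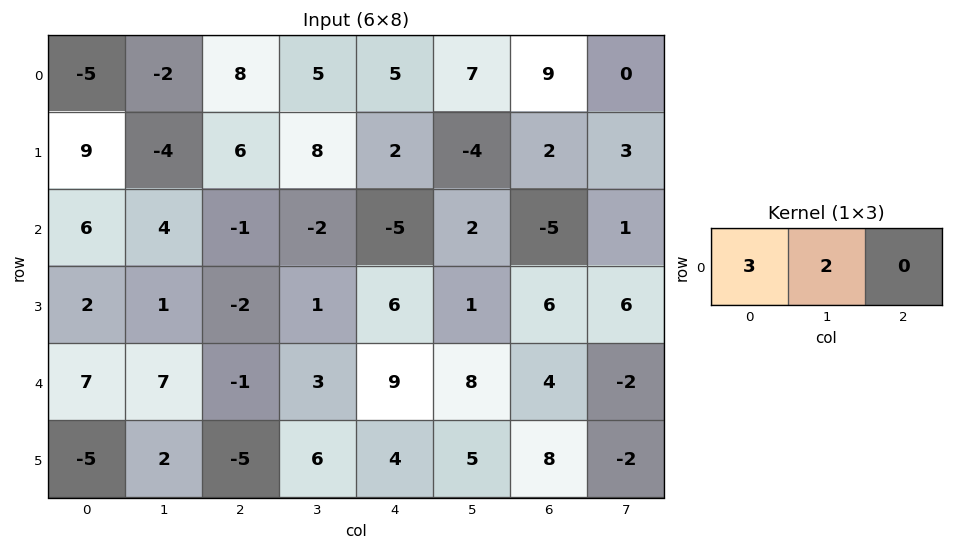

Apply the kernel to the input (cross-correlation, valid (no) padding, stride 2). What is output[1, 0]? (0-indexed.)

26

The receptive field on the input at this output position is [6 4 -1]. Elementwise product with the kernel and sum: 6·3 + 4·2.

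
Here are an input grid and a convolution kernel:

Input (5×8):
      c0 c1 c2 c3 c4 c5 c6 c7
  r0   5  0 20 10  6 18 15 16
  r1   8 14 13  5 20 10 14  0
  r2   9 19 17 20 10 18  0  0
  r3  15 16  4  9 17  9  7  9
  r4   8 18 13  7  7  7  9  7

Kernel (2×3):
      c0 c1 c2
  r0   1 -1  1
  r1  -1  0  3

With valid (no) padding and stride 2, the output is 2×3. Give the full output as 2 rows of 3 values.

56 63 25
4 54 -4

Output[0,0]: The receptive field on the input at this output position is [5 0 20 / 8 14 13]. Elementwise product with the kernel and sum: 5·1 + 0·-1 + 20·1 + 8·-1 + 13·3.
Output[0,1]: The receptive field on the input at this output position is [20 10 6 / 13 5 20]. Elementwise product with the kernel and sum: 20·1 + 10·-1 + 6·1 + 13·-1 + 20·3.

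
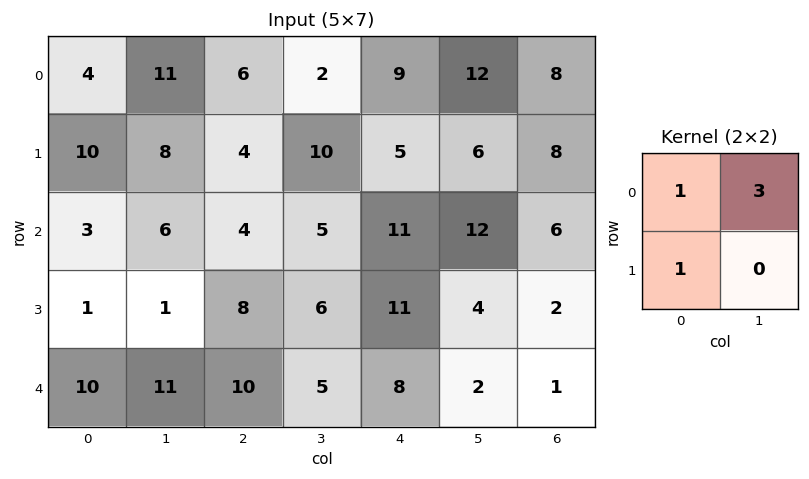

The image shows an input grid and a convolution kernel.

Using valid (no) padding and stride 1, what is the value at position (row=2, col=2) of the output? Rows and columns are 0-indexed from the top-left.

The receptive field on the input at this output position is [4 5 / 8 6]. Elementwise product with the kernel and sum: 4·1 + 5·3 + 8·1.

27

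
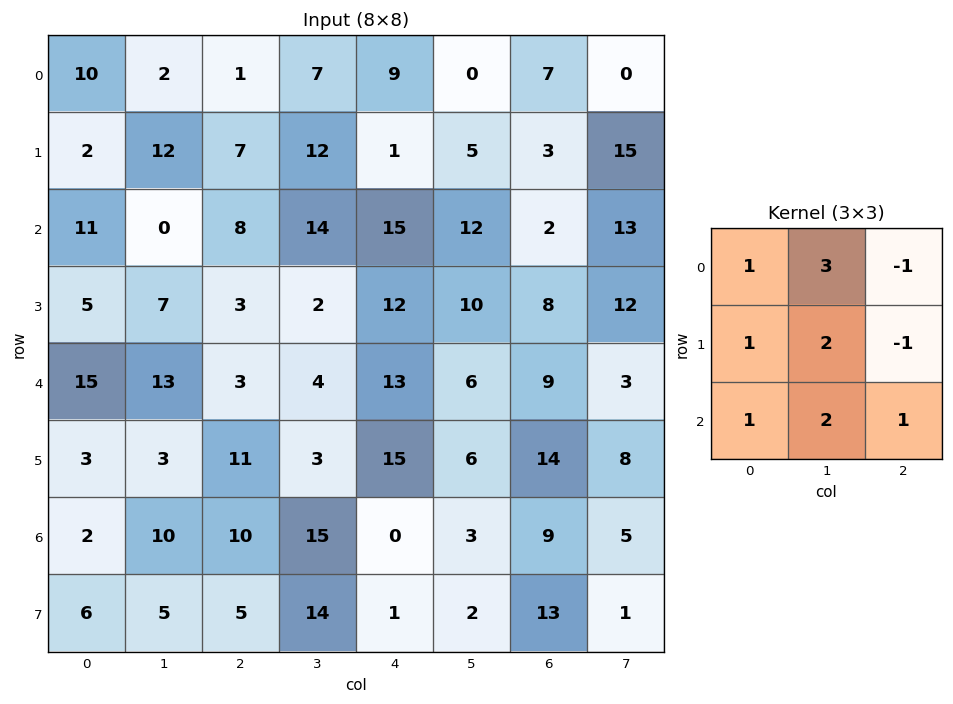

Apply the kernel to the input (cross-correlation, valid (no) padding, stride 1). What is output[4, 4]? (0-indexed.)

50

The receptive field on the input at this output position is [13 6 9 / 15 6 14 / 0 3 9]. Elementwise product with the kernel and sum: 13·1 + 6·3 + 9·-1 + 15·1 + 6·2 + 14·-1 + 0·1 + 3·2 + 9·1.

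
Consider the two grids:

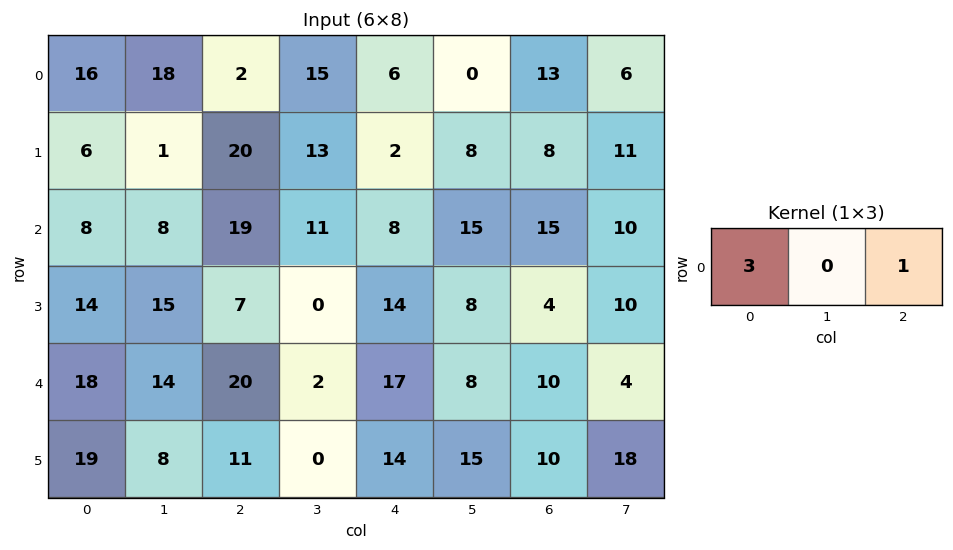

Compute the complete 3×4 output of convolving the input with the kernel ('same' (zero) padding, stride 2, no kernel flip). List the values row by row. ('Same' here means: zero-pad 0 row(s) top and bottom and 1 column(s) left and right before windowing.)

Output[0,0]: The receptive field on the zero-padded input at this output position is [0 16 18]. Elementwise product with the kernel and sum: 0·3 + 18·1.
Output[0,1]: The receptive field on the zero-padded input at this output position is [18 2 15]. Elementwise product with the kernel and sum: 18·3 + 15·1.

18 69 45 6
8 35 48 55
14 44 14 28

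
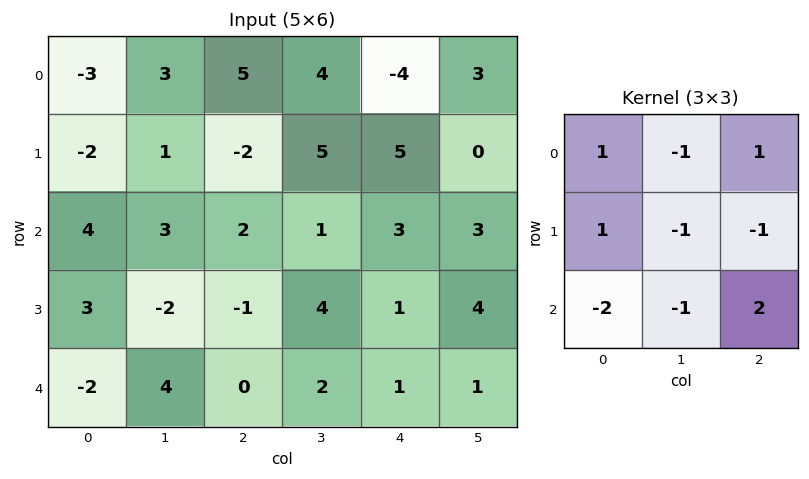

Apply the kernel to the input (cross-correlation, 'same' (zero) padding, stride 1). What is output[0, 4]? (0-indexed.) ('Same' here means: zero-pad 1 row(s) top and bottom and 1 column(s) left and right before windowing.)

The receptive field on the zero-padded input at this output position is [0 0 0 / 4 -4 3 / 5 5 0]. Elementwise product with the kernel and sum: 0·1 + 0·-1 + 0·1 + 4·1 + -4·-1 + 3·-1 + 5·-2 + 5·-1 + 0·2.

-10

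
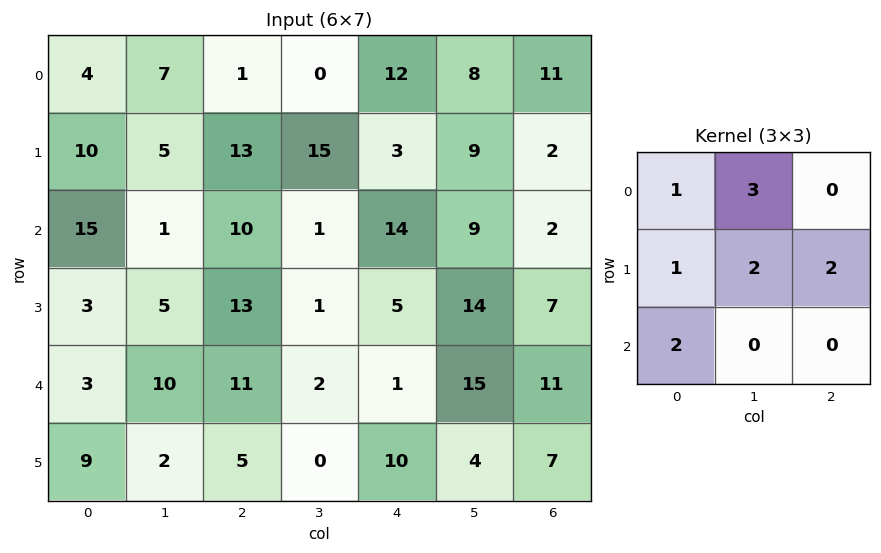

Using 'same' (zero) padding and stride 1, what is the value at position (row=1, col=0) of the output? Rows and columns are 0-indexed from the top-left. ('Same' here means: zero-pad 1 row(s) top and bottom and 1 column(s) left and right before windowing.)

42

The receptive field on the zero-padded input at this output position is [0 4 7 / 0 10 5 / 0 15 1]. Elementwise product with the kernel and sum: 0·1 + 4·3 + 0·1 + 10·2 + 5·2 + 0·2.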